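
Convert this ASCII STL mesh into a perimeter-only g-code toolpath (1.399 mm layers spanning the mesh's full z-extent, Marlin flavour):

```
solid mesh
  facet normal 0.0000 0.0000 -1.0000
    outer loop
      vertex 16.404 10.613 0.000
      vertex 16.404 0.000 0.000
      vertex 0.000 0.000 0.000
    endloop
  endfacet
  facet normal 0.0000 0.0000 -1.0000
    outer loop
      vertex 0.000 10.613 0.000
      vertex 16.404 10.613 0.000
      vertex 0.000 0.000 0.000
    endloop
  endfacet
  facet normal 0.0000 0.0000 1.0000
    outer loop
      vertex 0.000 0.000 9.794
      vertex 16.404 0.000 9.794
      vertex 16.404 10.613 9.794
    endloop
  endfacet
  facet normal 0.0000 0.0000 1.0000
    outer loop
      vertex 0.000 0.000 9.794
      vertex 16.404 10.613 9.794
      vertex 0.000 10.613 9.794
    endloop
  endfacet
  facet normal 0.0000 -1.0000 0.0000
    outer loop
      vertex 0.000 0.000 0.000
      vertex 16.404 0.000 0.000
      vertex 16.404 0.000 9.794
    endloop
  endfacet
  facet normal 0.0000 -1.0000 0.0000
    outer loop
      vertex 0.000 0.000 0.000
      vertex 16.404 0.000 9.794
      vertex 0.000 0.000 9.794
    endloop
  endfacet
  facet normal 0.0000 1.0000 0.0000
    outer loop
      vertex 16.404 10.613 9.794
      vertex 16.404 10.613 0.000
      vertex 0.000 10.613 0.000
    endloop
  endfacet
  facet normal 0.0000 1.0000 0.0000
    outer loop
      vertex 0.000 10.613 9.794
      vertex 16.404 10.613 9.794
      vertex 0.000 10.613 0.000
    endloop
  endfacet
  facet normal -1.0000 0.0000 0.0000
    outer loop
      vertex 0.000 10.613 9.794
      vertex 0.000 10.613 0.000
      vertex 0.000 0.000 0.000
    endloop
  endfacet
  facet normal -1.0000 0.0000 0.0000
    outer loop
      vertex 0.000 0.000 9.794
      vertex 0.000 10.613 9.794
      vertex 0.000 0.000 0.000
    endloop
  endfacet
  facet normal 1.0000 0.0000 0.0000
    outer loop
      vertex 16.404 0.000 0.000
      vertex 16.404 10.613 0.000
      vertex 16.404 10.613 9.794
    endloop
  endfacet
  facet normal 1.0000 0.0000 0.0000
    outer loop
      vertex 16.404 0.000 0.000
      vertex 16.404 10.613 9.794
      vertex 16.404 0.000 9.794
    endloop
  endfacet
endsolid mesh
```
; perimeter-only toolpath
G21 ; units = mm
G90 ; absolute positioning
G28 ; home
; layer 1
G0 Z1.399
G0 X0.000 Y0.000
G1 X16.404 Y0.000
G1 X16.404 Y10.613
G1 X0.000 Y10.613
G1 X0.000 Y0.000
; layer 2
G0 Z2.798
G0 X0.000 Y0.000
G1 X16.404 Y0.000
G1 X16.404 Y10.613
G1 X0.000 Y10.613
G1 X0.000 Y0.000
; layer 3
G0 Z4.197
G0 X0.000 Y0.000
G1 X16.404 Y0.000
G1 X16.404 Y10.613
G1 X0.000 Y10.613
G1 X0.000 Y0.000
; layer 4
G0 Z5.597
G0 X0.000 Y0.000
G1 X16.404 Y0.000
G1 X16.404 Y10.613
G1 X0.000 Y10.613
G1 X0.000 Y0.000
; layer 5
G0 Z6.996
G0 X0.000 Y0.000
G1 X16.404 Y0.000
G1 X16.404 Y10.613
G1 X0.000 Y10.613
G1 X0.000 Y0.000
; layer 6
G0 Z8.395
G0 X0.000 Y0.000
G1 X16.404 Y0.000
G1 X16.404 Y10.613
G1 X0.000 Y10.613
G1 X0.000 Y0.000
; layer 7
G0 Z9.794
G0 X0.000 Y0.000
G1 X16.404 Y0.000
G1 X16.404 Y10.613
G1 X0.000 Y10.613
G1 X0.000 Y0.000
M2 ; end

The solid is a rectangular box, roughly 16.4 × 10.6 mm footprint and 9.79 mm tall. Slicing at Δz = 1.399 mm — 7 equal slices spanning the solid's height, so layer i sits at z = i·h/7 — gives 7 non-empty perimeters. Each is a 4-segment closed polygon; G0 lifts to the layer z and rapids to the start vertex, then G1 traces the edges.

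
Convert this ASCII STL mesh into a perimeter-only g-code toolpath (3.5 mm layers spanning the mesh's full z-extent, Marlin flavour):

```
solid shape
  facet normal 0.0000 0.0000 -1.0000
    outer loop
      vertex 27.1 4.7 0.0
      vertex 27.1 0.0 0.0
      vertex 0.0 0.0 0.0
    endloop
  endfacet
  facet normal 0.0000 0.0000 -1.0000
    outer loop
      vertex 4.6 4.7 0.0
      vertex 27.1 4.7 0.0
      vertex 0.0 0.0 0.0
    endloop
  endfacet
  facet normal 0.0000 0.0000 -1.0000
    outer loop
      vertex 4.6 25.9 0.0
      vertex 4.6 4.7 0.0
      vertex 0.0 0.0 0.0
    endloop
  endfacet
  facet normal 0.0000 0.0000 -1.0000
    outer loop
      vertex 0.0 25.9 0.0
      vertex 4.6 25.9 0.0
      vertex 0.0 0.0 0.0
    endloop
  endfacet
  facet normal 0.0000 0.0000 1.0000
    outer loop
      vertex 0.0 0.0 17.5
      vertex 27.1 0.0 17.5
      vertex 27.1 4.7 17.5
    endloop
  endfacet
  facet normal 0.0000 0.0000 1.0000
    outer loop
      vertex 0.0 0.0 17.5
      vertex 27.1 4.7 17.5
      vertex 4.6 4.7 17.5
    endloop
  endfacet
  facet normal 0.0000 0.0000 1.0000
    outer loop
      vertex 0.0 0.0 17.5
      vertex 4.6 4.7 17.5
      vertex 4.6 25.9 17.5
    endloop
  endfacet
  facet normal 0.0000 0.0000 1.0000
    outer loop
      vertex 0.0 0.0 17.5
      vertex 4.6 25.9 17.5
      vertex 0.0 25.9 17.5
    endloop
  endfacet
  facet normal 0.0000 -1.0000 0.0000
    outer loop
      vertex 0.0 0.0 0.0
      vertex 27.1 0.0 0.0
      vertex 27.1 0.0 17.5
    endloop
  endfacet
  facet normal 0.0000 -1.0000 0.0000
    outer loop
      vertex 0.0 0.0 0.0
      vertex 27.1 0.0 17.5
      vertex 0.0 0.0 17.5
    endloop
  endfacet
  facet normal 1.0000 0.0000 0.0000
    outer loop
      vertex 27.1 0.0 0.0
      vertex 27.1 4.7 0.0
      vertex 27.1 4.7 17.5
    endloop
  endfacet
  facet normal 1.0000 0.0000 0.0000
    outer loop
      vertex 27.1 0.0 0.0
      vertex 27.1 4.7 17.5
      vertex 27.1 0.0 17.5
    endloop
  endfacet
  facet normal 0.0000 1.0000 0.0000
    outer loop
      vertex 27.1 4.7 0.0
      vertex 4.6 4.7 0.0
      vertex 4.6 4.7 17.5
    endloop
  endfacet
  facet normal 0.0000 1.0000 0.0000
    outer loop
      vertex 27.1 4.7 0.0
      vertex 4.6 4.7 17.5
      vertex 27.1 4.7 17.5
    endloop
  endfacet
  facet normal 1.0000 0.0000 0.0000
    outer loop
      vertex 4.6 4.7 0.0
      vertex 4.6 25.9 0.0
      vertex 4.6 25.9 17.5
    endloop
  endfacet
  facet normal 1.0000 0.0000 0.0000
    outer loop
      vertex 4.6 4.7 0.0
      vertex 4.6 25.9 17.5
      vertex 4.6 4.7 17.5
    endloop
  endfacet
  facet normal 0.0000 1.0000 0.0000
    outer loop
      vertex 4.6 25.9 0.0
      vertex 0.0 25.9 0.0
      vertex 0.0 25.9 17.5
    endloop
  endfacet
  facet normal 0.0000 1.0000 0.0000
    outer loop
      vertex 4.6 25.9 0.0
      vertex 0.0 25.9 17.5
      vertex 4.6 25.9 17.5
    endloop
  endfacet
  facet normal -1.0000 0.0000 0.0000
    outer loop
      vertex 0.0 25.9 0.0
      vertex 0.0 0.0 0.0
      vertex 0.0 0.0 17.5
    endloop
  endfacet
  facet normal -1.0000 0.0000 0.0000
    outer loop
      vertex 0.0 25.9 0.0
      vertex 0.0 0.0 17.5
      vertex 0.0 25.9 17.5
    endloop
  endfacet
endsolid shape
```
; perimeter-only toolpath
G21 ; units = mm
G90 ; absolute positioning
G28 ; home
; layer 1
G0 Z3.5
G0 X0.0 Y0.0
G1 X27.1 Y0.0
G1 X27.1 Y4.7
G1 X4.6 Y4.7
G1 X4.6 Y25.9
G1 X0.0 Y25.9
G1 X0.0 Y0.0
; layer 2
G0 Z7.0
G0 X0.0 Y0.0
G1 X27.1 Y0.0
G1 X27.1 Y4.7
G1 X4.6 Y4.7
G1 X4.6 Y25.9
G1 X0.0 Y25.9
G1 X0.0 Y0.0
; layer 3
G0 Z10.5
G0 X0.0 Y0.0
G1 X27.1 Y0.0
G1 X27.1 Y4.7
G1 X4.6 Y4.7
G1 X4.6 Y25.9
G1 X0.0 Y25.9
G1 X0.0 Y0.0
; layer 4
G0 Z14.0
G0 X0.0 Y0.0
G1 X27.1 Y0.0
G1 X27.1 Y4.7
G1 X4.6 Y4.7
G1 X4.6 Y25.9
G1 X0.0 Y25.9
G1 X0.0 Y0.0
; layer 5
G0 Z17.5
G0 X0.0 Y0.0
G1 X27.1 Y0.0
G1 X27.1 Y4.7
G1 X4.6 Y4.7
G1 X4.6 Y25.9
G1 X0.0 Y25.9
G1 X0.0 Y0.0
M2 ; end

The solid is an L-shaped prism: outer 27.1 × 25.9 mm, arm thicknesses ≈ 4.7 mm (horizontal) and 4.6 mm (vertical), extruded 17.5 mm in z. Slicing at Δz = 3.5 mm — 5 equal slices spanning the solid's height, so layer i sits at z = i·h/5 — gives 5 non-empty perimeters. Each is a 6-segment closed polygon; G0 lifts to the layer z and rapids to the start vertex, then G1 traces the edges.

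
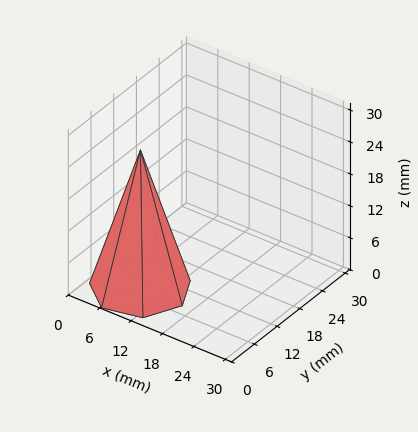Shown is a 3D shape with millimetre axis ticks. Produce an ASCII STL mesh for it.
Reading the render: the shape is a regular 7-sided pyramid, base circumscribed radius ≈ 8 mm, apex at z ≈ 26 mm (dimensions read to the nearest mm from the axis ticks). For the STL, each face is triangulated and given an outward normal.

solid part
  facet normal 0.0000 0.0000 -1.0000
    outer loop
      vertex 6.220 15.799 0.000
      vertex 12.988 14.255 0.000
      vertex 16.000 8.000 0.000
    endloop
  endfacet
  facet normal 0.0000 0.0000 -1.0000
    outer loop
      vertex 0.792 11.471 0.000
      vertex 6.220 15.799 0.000
      vertex 16.000 8.000 0.000
    endloop
  endfacet
  facet normal 0.0000 0.0000 -1.0000
    outer loop
      vertex 0.792 4.529 0.000
      vertex 0.792 11.471 0.000
      vertex 16.000 8.000 0.000
    endloop
  endfacet
  facet normal 0.0000 0.0000 -1.0000
    outer loop
      vertex 6.220 0.201 0.000
      vertex 0.792 4.529 0.000
      vertex 16.000 8.000 0.000
    endloop
  endfacet
  facet normal 0.0000 0.0000 -1.0000
    outer loop
      vertex 12.988 1.745 0.000
      vertex 6.220 0.201 0.000
      vertex 16.000 8.000 0.000
    endloop
  endfacet
  facet normal 0.8682 0.4181 0.2671
    outer loop
      vertex 16.000 8.000 0.000
      vertex 12.988 14.255 0.000
      vertex 8.000 8.000 26.000
    endloop
  endfacet
  facet normal 0.2143 0.9395 0.2671
    outer loop
      vertex 12.988 14.255 0.000
      vertex 6.220 15.799 0.000
      vertex 8.000 8.000 26.000
    endloop
  endfacet
  facet normal -0.6008 0.7535 0.2671
    outer loop
      vertex 6.220 15.799 0.000
      vertex 0.792 11.471 0.000
      vertex 8.000 8.000 26.000
    endloop
  endfacet
  facet normal -0.9637 0.0000 0.2672
    outer loop
      vertex 0.792 11.471 0.000
      vertex 0.792 4.529 0.000
      vertex 8.000 8.000 26.000
    endloop
  endfacet
  facet normal -0.6008 -0.7535 0.2671
    outer loop
      vertex 0.792 4.529 0.000
      vertex 6.220 0.201 0.000
      vertex 8.000 8.000 26.000
    endloop
  endfacet
  facet normal 0.2143 -0.9395 0.2671
    outer loop
      vertex 6.220 0.201 0.000
      vertex 12.988 1.745 0.000
      vertex 8.000 8.000 26.000
    endloop
  endfacet
  facet normal 0.8682 -0.4181 0.2671
    outer loop
      vertex 12.988 1.745 0.000
      vertex 16.000 8.000 0.000
      vertex 8.000 8.000 26.000
    endloop
  endfacet
endsolid part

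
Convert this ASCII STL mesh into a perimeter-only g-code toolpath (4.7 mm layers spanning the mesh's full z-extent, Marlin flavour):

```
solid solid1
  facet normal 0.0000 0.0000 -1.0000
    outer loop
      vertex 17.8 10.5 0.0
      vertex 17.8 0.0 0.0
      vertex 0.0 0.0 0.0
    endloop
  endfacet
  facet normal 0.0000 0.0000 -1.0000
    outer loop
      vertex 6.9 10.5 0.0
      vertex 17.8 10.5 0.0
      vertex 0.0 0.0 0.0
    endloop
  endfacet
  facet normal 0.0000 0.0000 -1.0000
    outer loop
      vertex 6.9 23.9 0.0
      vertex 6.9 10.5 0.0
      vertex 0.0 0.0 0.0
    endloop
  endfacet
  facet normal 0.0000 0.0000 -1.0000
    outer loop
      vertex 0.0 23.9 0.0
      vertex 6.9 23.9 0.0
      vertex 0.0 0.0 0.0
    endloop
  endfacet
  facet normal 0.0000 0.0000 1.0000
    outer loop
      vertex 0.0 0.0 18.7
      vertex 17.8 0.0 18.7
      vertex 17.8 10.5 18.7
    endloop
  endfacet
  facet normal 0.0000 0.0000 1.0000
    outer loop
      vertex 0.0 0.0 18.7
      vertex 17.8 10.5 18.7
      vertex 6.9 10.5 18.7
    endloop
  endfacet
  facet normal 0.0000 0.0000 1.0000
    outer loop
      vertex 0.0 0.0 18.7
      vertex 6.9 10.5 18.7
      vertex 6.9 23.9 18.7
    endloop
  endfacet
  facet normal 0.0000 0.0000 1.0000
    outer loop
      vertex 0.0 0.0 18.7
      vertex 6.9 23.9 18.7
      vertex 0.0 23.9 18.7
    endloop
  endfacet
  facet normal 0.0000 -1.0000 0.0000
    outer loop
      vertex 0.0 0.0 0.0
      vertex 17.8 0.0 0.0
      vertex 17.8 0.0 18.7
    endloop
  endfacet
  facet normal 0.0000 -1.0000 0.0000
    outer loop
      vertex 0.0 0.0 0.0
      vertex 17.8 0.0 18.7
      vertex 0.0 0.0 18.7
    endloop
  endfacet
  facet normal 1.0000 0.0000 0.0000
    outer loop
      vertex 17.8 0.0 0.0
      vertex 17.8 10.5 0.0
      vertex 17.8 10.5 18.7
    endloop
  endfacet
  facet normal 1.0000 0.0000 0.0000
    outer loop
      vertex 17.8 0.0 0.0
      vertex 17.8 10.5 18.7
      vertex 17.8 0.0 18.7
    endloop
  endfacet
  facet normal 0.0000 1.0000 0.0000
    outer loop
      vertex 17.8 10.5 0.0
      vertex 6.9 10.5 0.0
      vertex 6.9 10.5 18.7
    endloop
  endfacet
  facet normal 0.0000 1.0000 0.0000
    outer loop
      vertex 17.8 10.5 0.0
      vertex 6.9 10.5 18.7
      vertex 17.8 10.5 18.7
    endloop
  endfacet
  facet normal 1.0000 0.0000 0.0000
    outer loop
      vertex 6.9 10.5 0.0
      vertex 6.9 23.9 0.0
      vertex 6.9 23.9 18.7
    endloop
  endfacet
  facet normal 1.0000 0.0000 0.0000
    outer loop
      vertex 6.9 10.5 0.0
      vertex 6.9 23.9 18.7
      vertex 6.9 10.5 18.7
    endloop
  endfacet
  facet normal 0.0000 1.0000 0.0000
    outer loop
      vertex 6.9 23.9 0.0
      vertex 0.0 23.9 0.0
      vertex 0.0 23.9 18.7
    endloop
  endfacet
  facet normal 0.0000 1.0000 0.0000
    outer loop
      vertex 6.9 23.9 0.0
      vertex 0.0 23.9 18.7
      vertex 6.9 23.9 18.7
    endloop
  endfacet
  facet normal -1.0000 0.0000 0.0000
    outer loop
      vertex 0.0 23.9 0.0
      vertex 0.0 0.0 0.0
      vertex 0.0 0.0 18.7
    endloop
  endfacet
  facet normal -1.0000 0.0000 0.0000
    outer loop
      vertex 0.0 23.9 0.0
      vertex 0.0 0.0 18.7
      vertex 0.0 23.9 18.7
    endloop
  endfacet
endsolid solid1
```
; perimeter-only toolpath
G21 ; units = mm
G90 ; absolute positioning
G28 ; home
; layer 1
G0 Z4.7
G0 X0.0 Y0.0
G1 X17.8 Y0.0
G1 X17.8 Y10.5
G1 X6.9 Y10.5
G1 X6.9 Y23.9
G1 X0.0 Y23.9
G1 X0.0 Y0.0
; layer 2
G0 Z9.3
G0 X0.0 Y0.0
G1 X17.8 Y0.0
G1 X17.8 Y10.5
G1 X6.9 Y10.5
G1 X6.9 Y23.9
G1 X0.0 Y23.9
G1 X0.0 Y0.0
; layer 3
G0 Z14.0
G0 X0.0 Y0.0
G1 X17.8 Y0.0
G1 X17.8 Y10.5
G1 X6.9 Y10.5
G1 X6.9 Y23.9
G1 X0.0 Y23.9
G1 X0.0 Y0.0
; layer 4
G0 Z18.7
G0 X0.0 Y0.0
G1 X17.8 Y0.0
G1 X17.8 Y10.5
G1 X6.9 Y10.5
G1 X6.9 Y23.9
G1 X0.0 Y23.9
G1 X0.0 Y0.0
M2 ; end

The solid is an L-shaped prism: outer 17.8 × 23.9 mm, arm thicknesses ≈ 10.5 mm (horizontal) and 6.9 mm (vertical), extruded 18.7 mm in z. Slicing at Δz = 4.7 mm — 4 equal slices spanning the solid's height, so layer i sits at z = i·h/4 — gives 4 non-empty perimeters. Each is a 6-segment closed polygon; G0 lifts to the layer z and rapids to the start vertex, then G1 traces the edges.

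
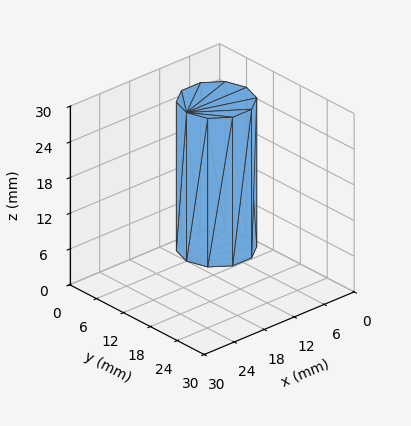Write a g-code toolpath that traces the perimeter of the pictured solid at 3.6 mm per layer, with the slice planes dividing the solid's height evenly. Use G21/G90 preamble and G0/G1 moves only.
Reading the render: the shape is a regular 10-sided prism (a cylinder approximated with 10 flat sides), circumscribed radius ≈ 6 mm, height ≈ 25 mm (dimensions read to the nearest mm from the axis ticks). For the g-code, the solid's height is divided into equal slices at the stated Δz and each level perimeter traced with G1 moves after a G0 lift.

; perimeter-only toolpath
G21 ; units = mm
G90 ; absolute positioning
G28 ; home
; layer 1
G0 Z3.6
G0 X12.0 Y6.0
G1 X10.9 Y9.5
G1 X7.9 Y11.7
G1 X4.1 Y11.7
G1 X1.1 Y9.5
G1 X0.0 Y6.0
G1 X1.1 Y2.5
G1 X4.1 Y0.3
G1 X7.9 Y0.3
G1 X10.9 Y2.5
G1 X12.0 Y6.0
; layer 2
G0 Z7.1
G0 X12.0 Y6.0
G1 X10.9 Y9.5
G1 X7.9 Y11.7
G1 X4.1 Y11.7
G1 X1.1 Y9.5
G1 X0.0 Y6.0
G1 X1.1 Y2.5
G1 X4.1 Y0.3
G1 X7.9 Y0.3
G1 X10.9 Y2.5
G1 X12.0 Y6.0
; layer 3
G0 Z10.7
G0 X12.0 Y6.0
G1 X10.9 Y9.5
G1 X7.9 Y11.7
G1 X4.1 Y11.7
G1 X1.1 Y9.5
G1 X0.0 Y6.0
G1 X1.1 Y2.5
G1 X4.1 Y0.3
G1 X7.9 Y0.3
G1 X10.9 Y2.5
G1 X12.0 Y6.0
; layer 4
G0 Z14.3
G0 X12.0 Y6.0
G1 X10.9 Y9.5
G1 X7.9 Y11.7
G1 X4.1 Y11.7
G1 X1.1 Y9.5
G1 X0.0 Y6.0
G1 X1.1 Y2.5
G1 X4.1 Y0.3
G1 X7.9 Y0.3
G1 X10.9 Y2.5
G1 X12.0 Y6.0
; layer 5
G0 Z17.9
G0 X12.0 Y6.0
G1 X10.9 Y9.5
G1 X7.9 Y11.7
G1 X4.1 Y11.7
G1 X1.1 Y9.5
G1 X0.0 Y6.0
G1 X1.1 Y2.5
G1 X4.1 Y0.3
G1 X7.9 Y0.3
G1 X10.9 Y2.5
G1 X12.0 Y6.0
; layer 6
G0 Z21.4
G0 X12.0 Y6.0
G1 X10.9 Y9.5
G1 X7.9 Y11.7
G1 X4.1 Y11.7
G1 X1.1 Y9.5
G1 X0.0 Y6.0
G1 X1.1 Y2.5
G1 X4.1 Y0.3
G1 X7.9 Y0.3
G1 X10.9 Y2.5
G1 X12.0 Y6.0
; layer 7
G0 Z25.0
G0 X12.0 Y6.0
G1 X10.9 Y9.5
G1 X7.9 Y11.7
G1 X4.1 Y11.7
G1 X1.1 Y9.5
G1 X0.0 Y6.0
G1 X1.1 Y2.5
G1 X4.1 Y0.3
G1 X7.9 Y0.3
G1 X10.9 Y2.5
G1 X12.0 Y6.0
M2 ; end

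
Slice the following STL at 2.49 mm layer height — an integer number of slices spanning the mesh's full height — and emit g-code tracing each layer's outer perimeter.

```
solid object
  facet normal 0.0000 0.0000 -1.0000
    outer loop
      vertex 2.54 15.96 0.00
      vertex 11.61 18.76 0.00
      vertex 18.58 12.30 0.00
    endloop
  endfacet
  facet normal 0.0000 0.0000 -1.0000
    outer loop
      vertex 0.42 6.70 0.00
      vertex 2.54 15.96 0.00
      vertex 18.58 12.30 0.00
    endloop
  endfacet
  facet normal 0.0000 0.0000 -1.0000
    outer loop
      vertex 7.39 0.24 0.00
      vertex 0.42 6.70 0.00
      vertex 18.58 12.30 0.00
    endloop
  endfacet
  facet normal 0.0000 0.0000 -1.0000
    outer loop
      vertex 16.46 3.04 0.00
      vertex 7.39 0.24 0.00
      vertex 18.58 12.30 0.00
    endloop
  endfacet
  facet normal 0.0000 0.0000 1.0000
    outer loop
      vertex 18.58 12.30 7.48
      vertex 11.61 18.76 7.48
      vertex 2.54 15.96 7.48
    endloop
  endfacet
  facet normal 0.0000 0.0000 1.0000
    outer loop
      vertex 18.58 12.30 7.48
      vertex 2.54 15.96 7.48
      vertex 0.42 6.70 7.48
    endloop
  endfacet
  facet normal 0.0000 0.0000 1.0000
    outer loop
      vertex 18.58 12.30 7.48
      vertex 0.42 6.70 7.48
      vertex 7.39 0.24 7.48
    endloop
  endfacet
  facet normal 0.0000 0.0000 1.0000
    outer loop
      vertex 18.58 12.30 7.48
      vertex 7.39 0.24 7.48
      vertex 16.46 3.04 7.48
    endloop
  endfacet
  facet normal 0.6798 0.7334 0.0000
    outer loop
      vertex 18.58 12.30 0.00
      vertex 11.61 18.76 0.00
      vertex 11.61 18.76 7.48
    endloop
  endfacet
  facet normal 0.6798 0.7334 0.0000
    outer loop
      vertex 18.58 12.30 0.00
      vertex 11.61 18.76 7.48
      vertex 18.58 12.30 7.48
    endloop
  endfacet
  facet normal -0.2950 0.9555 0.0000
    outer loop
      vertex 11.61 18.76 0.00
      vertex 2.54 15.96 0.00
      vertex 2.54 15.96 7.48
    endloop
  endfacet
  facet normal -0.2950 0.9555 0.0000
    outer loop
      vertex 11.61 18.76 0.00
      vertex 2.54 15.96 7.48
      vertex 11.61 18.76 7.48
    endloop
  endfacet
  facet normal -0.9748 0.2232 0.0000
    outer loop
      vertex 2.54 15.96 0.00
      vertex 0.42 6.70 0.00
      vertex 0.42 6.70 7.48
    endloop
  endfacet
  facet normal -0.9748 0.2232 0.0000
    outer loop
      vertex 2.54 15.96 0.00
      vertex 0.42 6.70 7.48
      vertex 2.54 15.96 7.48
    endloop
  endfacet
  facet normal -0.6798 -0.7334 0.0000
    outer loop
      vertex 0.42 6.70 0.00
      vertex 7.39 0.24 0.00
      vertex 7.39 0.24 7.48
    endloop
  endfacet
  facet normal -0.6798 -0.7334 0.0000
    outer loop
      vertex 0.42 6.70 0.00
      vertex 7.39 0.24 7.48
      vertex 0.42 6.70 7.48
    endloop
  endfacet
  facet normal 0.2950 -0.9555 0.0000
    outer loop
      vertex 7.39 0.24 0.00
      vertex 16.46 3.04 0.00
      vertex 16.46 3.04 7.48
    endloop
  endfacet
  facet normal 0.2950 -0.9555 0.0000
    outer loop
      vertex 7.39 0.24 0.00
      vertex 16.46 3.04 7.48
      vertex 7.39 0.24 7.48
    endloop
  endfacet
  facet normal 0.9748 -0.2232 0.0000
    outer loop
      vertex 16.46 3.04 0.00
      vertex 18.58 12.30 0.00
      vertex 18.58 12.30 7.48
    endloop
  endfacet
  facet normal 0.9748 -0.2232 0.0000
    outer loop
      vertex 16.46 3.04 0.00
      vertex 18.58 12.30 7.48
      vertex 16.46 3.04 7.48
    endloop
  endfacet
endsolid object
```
; perimeter-only toolpath
G21 ; units = mm
G90 ; absolute positioning
G28 ; home
; layer 1
G0 Z2.49
G0 X18.58 Y12.30
G1 X11.61 Y18.76
G1 X2.54 Y15.96
G1 X0.42 Y6.70
G1 X7.39 Y0.24
G1 X16.46 Y3.04
G1 X18.58 Y12.30
; layer 2
G0 Z4.99
G0 X18.58 Y12.30
G1 X11.61 Y18.76
G1 X2.54 Y15.96
G1 X0.42 Y6.70
G1 X7.39 Y0.24
G1 X16.46 Y3.04
G1 X18.58 Y12.30
; layer 3
G0 Z7.48
G0 X18.58 Y12.30
G1 X11.61 Y18.76
G1 X2.54 Y15.96
G1 X0.42 Y6.70
G1 X7.39 Y0.24
G1 X16.46 Y3.04
G1 X18.58 Y12.30
M2 ; end

The solid is a regular 6-sided prism (a cylinder approximated with 6 flat sides), circumscribed radius ≈ 9.5 mm, height ≈ 7.48 mm. Slicing at Δz = 2.49 mm — 3 equal slices spanning the solid's height, so layer i sits at z = i·h/3 — gives 3 non-empty perimeters. Each is a 6-segment closed polygon; G0 lifts to the layer z and rapids to the start vertex, then G1 traces the edges.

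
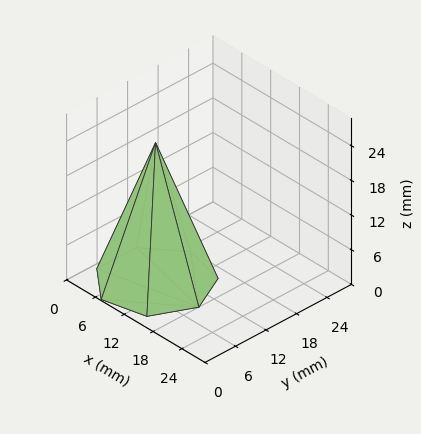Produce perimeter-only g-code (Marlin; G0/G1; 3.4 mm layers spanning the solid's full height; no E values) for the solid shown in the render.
Reading the render: the shape is a regular 7-sided pyramid, base circumscribed radius ≈ 9 mm, apex at z ≈ 24 mm (dimensions read to the nearest mm from the axis ticks). For the g-code, the solid's height is divided into equal slices at the stated Δz and each level perimeter traced with G1 moves after a G0 lift.

; perimeter-only toolpath
G21 ; units = mm
G90 ; absolute positioning
G28 ; home
; layer 1
G0 Z3.4
G0 X16.7 Y9.0
G1 X13.8 Y15.0
G1 X7.3 Y16.5
G1 X2.1 Y12.3
G1 X2.1 Y5.7
G1 X7.3 Y1.5
G1 X13.8 Y3.0
G1 X16.7 Y9.0
; layer 2
G0 Z6.9
G0 X15.4 Y9.0
G1 X13.0 Y14.0
G1 X7.6 Y15.3
G1 X3.2 Y11.8
G1 X3.2 Y6.2
G1 X7.6 Y2.7
G1 X13.0 Y4.0
G1 X15.4 Y9.0
; layer 3
G0 Z10.3
G0 X14.1 Y9.0
G1 X12.2 Y13.0
G1 X7.9 Y14.0
G1 X4.4 Y11.2
G1 X4.4 Y6.8
G1 X7.9 Y4.0
G1 X12.2 Y5.0
G1 X14.1 Y9.0
; layer 4
G0 Z13.7
G0 X12.9 Y9.0
G1 X11.4 Y12.0
G1 X8.1 Y12.8
G1 X5.5 Y10.7
G1 X5.5 Y7.3
G1 X8.1 Y5.2
G1 X11.4 Y6.0
G1 X12.9 Y9.0
; layer 5
G0 Z17.1
G0 X11.6 Y9.0
G1 X10.6 Y11.0
G1 X8.4 Y11.5
G1 X6.7 Y10.1
G1 X6.7 Y7.9
G1 X8.4 Y6.5
G1 X10.6 Y7.0
G1 X11.6 Y9.0
; layer 6
G0 Z20.6
G0 X10.3 Y9.0
G1 X9.8 Y10.0
G1 X8.7 Y10.3
G1 X7.8 Y9.6
G1 X7.8 Y8.4
G1 X8.7 Y7.7
G1 X9.8 Y8.0
G1 X10.3 Y9.0
M2 ; end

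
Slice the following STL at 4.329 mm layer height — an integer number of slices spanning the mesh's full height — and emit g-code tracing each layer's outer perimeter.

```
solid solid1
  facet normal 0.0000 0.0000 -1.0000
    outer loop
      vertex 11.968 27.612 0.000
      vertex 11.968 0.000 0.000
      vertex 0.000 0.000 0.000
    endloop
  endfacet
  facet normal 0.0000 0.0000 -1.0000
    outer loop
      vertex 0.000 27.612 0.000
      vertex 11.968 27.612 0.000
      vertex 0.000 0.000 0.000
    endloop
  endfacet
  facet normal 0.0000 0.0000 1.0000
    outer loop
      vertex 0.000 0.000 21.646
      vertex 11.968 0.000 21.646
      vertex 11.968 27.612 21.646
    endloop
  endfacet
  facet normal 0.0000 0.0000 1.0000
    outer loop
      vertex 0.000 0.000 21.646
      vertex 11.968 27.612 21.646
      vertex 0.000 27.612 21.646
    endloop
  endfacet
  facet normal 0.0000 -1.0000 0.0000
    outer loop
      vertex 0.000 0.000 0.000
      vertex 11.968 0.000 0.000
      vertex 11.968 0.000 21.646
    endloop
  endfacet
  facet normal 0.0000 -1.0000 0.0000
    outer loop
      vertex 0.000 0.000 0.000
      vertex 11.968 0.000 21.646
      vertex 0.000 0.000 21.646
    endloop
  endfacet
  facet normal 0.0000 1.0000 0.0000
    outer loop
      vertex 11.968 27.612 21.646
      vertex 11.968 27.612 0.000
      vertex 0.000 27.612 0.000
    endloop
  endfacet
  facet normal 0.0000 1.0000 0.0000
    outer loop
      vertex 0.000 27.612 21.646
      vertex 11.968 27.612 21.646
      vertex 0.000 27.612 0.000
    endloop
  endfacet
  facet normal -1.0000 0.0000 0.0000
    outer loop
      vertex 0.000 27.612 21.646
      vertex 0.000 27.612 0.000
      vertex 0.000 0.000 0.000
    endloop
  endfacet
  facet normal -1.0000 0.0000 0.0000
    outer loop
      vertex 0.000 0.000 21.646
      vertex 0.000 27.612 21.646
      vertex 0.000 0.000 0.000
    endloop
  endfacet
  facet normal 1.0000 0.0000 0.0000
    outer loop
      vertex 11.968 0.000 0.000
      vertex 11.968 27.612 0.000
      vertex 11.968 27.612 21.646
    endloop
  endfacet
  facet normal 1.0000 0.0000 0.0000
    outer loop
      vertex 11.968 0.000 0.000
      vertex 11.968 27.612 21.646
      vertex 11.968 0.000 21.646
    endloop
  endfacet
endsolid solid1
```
; perimeter-only toolpath
G21 ; units = mm
G90 ; absolute positioning
G28 ; home
; layer 1
G0 Z4.329
G0 X0.000 Y0.000
G1 X11.968 Y0.000
G1 X11.968 Y27.612
G1 X0.000 Y27.612
G1 X0.000 Y0.000
; layer 2
G0 Z8.658
G0 X0.000 Y0.000
G1 X11.968 Y0.000
G1 X11.968 Y27.612
G1 X0.000 Y27.612
G1 X0.000 Y0.000
; layer 3
G0 Z12.988
G0 X0.000 Y0.000
G1 X11.968 Y0.000
G1 X11.968 Y27.612
G1 X0.000 Y27.612
G1 X0.000 Y0.000
; layer 4
G0 Z17.317
G0 X0.000 Y0.000
G1 X11.968 Y0.000
G1 X11.968 Y27.612
G1 X0.000 Y27.612
G1 X0.000 Y0.000
; layer 5
G0 Z21.646
G0 X0.000 Y0.000
G1 X11.968 Y0.000
G1 X11.968 Y27.612
G1 X0.000 Y27.612
G1 X0.000 Y0.000
M2 ; end

The solid is a rectangular box, roughly 12 × 27.6 mm footprint and 21.6 mm tall. Slicing at Δz = 4.329 mm — 5 equal slices spanning the solid's height, so layer i sits at z = i·h/5 — gives 5 non-empty perimeters. Each is a 4-segment closed polygon; G0 lifts to the layer z and rapids to the start vertex, then G1 traces the edges.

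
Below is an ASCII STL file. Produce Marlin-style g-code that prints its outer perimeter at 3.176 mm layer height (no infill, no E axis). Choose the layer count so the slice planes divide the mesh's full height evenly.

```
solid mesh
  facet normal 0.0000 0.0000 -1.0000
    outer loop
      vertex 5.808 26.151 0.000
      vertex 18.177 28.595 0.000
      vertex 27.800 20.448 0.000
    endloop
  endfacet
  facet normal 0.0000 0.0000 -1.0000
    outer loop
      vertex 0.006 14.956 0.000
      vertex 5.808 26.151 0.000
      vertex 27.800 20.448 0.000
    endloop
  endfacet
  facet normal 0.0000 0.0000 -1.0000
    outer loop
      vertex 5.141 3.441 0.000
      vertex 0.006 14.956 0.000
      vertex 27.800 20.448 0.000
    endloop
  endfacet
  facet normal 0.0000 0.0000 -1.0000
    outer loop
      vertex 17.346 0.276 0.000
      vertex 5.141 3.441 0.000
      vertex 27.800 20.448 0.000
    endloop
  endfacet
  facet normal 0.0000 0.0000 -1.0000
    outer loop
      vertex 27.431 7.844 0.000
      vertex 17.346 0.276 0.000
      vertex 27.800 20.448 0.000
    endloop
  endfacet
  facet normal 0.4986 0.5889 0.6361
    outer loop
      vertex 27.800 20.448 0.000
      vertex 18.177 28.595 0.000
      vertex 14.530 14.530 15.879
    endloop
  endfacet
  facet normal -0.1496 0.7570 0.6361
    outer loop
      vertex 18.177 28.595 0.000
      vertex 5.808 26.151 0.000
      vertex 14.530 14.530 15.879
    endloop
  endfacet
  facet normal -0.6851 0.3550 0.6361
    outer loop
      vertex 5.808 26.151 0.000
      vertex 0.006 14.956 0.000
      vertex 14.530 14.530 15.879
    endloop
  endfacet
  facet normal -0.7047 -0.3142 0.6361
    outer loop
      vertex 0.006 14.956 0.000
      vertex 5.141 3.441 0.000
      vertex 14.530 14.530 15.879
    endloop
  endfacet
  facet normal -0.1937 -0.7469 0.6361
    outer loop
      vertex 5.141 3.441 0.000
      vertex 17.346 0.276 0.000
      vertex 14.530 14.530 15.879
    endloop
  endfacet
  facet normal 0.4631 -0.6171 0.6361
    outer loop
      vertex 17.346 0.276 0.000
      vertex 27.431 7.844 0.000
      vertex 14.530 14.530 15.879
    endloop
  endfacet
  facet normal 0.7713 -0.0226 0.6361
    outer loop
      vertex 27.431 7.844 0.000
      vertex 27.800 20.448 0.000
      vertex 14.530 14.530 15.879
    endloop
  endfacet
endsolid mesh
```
; perimeter-only toolpath
G21 ; units = mm
G90 ; absolute positioning
G28 ; home
; layer 1
G0 Z3.176
G0 X25.146 Y19.264
G1 X17.448 Y25.782
G1 X7.552 Y23.827
G1 X2.911 Y14.871
G1 X7.019 Y5.659
G1 X16.783 Y3.127
G1 X24.851 Y9.181
G1 X25.146 Y19.264
; layer 2
G0 Z6.352
G0 X22.492 Y18.081
G1 X16.718 Y22.969
G1 X9.297 Y21.503
G1 X5.816 Y14.786
G1 X8.897 Y7.877
G1 X16.220 Y5.978
G1 X22.271 Y10.518
G1 X22.492 Y18.081
; layer 3
G0 Z9.527
G0 X19.838 Y16.897
G1 X15.989 Y20.156
G1 X11.041 Y19.178
G1 X8.720 Y14.700
G1 X10.774 Y10.094
G1 X15.656 Y8.828
G1 X19.690 Y11.856
G1 X19.838 Y16.897
; layer 4
G0 Z12.703
G0 X17.184 Y15.714
G1 X15.259 Y17.343
G1 X12.786 Y16.854
G1 X11.625 Y14.615
G1 X12.652 Y12.312
G1 X15.093 Y11.679
G1 X17.110 Y13.193
G1 X17.184 Y15.714
M2 ; end

The solid is a regular 7-sided pyramid, base circumscribed radius ≈ 14.5 mm, apex at z ≈ 15.9 mm. Slicing at Δz = 3.176 mm — 5 equal slices spanning the solid's height, so layer i sits at z = i·h/5 — gives 4 non-empty perimeters. Each is a 7-segment closed polygon; G0 lifts to the layer z and rapids to the start vertex, then G1 traces the edges. The cross-section shrinks linearly with z (the slice at the apex is degenerate and omitted).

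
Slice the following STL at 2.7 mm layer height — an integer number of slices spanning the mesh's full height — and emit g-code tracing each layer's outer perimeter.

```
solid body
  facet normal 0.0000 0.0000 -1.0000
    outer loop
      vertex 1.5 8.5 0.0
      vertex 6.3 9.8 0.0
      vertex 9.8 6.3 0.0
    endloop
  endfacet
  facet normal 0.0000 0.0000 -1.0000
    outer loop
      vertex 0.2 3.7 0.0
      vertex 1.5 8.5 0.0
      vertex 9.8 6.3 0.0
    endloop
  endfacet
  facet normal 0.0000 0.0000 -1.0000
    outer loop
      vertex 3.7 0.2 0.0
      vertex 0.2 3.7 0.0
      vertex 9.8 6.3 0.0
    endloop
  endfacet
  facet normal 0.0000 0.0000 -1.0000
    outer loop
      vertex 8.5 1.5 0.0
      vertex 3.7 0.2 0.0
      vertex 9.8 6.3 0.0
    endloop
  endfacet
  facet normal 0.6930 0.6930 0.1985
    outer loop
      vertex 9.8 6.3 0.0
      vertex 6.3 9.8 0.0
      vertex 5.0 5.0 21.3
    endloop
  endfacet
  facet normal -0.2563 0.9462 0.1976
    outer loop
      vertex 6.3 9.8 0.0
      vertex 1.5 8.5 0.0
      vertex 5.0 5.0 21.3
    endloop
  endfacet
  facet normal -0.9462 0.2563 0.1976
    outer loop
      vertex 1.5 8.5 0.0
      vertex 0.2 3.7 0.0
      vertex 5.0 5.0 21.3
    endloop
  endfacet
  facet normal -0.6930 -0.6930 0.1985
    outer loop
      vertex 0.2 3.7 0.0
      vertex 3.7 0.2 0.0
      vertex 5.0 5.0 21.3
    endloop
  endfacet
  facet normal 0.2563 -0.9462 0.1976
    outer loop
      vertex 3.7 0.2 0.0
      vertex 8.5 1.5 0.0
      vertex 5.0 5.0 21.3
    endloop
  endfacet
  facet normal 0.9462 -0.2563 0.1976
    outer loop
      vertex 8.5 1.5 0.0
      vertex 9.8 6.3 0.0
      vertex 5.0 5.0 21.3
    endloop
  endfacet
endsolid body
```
; perimeter-only toolpath
G21 ; units = mm
G90 ; absolute positioning
G28 ; home
; layer 1
G0 Z2.7
G0 X9.2 Y6.1
G1 X6.1 Y9.2
G1 X1.9 Y8.1
G1 X0.8 Y3.9
G1 X3.9 Y0.8
G1 X8.1 Y1.9
G1 X9.2 Y6.1
; layer 2
G0 Z5.3
G0 X8.6 Y6.0
G1 X6.0 Y8.6
G1 X2.4 Y7.6
G1 X1.4 Y4.0
G1 X4.0 Y1.4
G1 X7.6 Y2.4
G1 X8.6 Y6.0
; layer 3
G0 Z8.0
G0 X8.0 Y5.8
G1 X5.8 Y8.0
G1 X2.8 Y7.2
G1 X2.0 Y4.2
G1 X4.2 Y2.0
G1 X7.2 Y2.8
G1 X8.0 Y5.8
; layer 4
G0 Z10.7
G0 X7.4 Y5.7
G1 X5.7 Y7.4
G1 X3.2 Y6.8
G1 X2.6 Y4.3
G1 X4.3 Y2.6
G1 X6.8 Y3.2
G1 X7.4 Y5.7
; layer 5
G0 Z13.3
G0 X6.8 Y5.5
G1 X5.5 Y6.8
G1 X3.7 Y6.3
G1 X3.2 Y4.5
G1 X4.5 Y3.2
G1 X6.3 Y3.7
G1 X6.8 Y5.5
; layer 6
G0 Z16.0
G0 X6.2 Y5.3
G1 X5.3 Y6.2
G1 X4.1 Y5.9
G1 X3.8 Y4.7
G1 X4.7 Y3.8
G1 X5.9 Y4.1
G1 X6.2 Y5.3
; layer 7
G0 Z18.6
G0 X5.6 Y5.2
G1 X5.2 Y5.6
G1 X4.6 Y5.4
G1 X4.4 Y4.8
G1 X4.8 Y4.4
G1 X5.4 Y4.6
G1 X5.6 Y5.2
M2 ; end

The solid is a regular 6-sided pyramid, base circumscribed radius ≈ 5 mm, apex at z ≈ 21.3 mm. Slicing at Δz = 2.7 mm — 8 equal slices spanning the solid's height, so layer i sits at z = i·h/8 — gives 7 non-empty perimeters. Each is a 6-segment closed polygon; G0 lifts to the layer z and rapids to the start vertex, then G1 traces the edges. The cross-section shrinks linearly with z (the slice at the apex is degenerate and omitted).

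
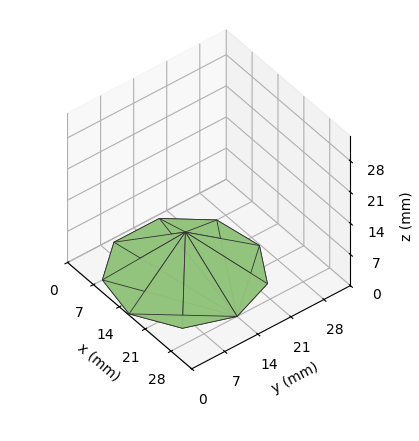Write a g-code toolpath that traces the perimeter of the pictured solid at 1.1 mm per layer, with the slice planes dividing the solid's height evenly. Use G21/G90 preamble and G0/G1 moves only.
Reading the render: the shape is a regular 9-sided pyramid, base circumscribed radius ≈ 14 mm, apex at z ≈ 9 mm (dimensions read to the nearest mm from the axis ticks). For the g-code, the solid's height is divided into equal slices at the stated Δz and each level perimeter traced with G1 moves after a G0 lift.

; perimeter-only toolpath
G21 ; units = mm
G90 ; absolute positioning
G28 ; home
; layer 1
G0 Z1.1
G0 X26.2 Y14.0
G1 X23.4 Y21.9
G1 X16.1 Y26.1
G1 X7.9 Y24.6
G1 X2.5 Y18.2
G1 X2.5 Y9.8
G1 X7.9 Y3.4
G1 X16.1 Y1.9
G1 X23.4 Y6.1
G1 X26.2 Y14.0
; layer 2
G0 Z2.2
G0 X24.5 Y14.0
G1 X22.0 Y20.8
G1 X15.8 Y24.4
G1 X8.8 Y23.1
G1 X4.1 Y17.6
G1 X4.1 Y10.4
G1 X8.8 Y4.9
G1 X15.8 Y3.6
G1 X22.0 Y7.2
G1 X24.5 Y14.0
; layer 3
G0 Z3.4
G0 X22.8 Y14.0
G1 X20.7 Y19.6
G1 X15.5 Y22.6
G1 X9.6 Y21.6
G1 X5.8 Y17.0
G1 X5.8 Y11.0
G1 X9.6 Y6.4
G1 X15.5 Y5.4
G1 X20.7 Y8.4
G1 X22.8 Y14.0
; layer 4
G0 Z4.5
G0 X21.0 Y14.0
G1 X19.4 Y18.5
G1 X15.2 Y20.9
G1 X10.5 Y20.1
G1 X7.4 Y16.4
G1 X7.4 Y11.6
G1 X10.5 Y8.0
G1 X15.2 Y7.1
G1 X19.4 Y9.5
G1 X21.0 Y14.0
; layer 5
G0 Z5.6
G0 X19.2 Y14.0
G1 X18.0 Y17.4
G1 X14.9 Y19.2
G1 X11.4 Y18.5
G1 X9.1 Y15.8
G1 X9.1 Y12.2
G1 X11.4 Y9.5
G1 X14.9 Y8.8
G1 X18.0 Y10.6
G1 X19.2 Y14.0
; layer 6
G0 Z6.8
G0 X17.5 Y14.0
G1 X16.7 Y16.2
G1 X14.6 Y17.4
G1 X12.2 Y17.0
G1 X10.7 Y15.2
G1 X10.7 Y12.8
G1 X12.2 Y11.0
G1 X14.6 Y10.6
G1 X16.7 Y11.8
G1 X17.5 Y14.0
; layer 7
G0 Z7.9
G0 X15.8 Y14.0
G1 X15.3 Y15.1
G1 X14.3 Y15.7
G1 X13.1 Y15.5
G1 X12.3 Y14.6
G1 X12.3 Y13.4
G1 X13.1 Y12.5
G1 X14.3 Y12.3
G1 X15.3 Y12.9
G1 X15.8 Y14.0
M2 ; end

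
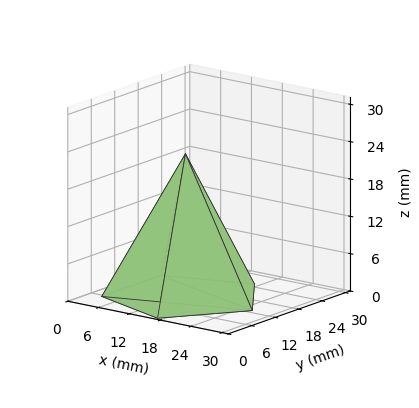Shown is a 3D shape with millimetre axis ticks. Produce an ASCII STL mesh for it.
Reading the render: the shape is a regular 5-sided pyramid, base circumscribed radius ≈ 13 mm, apex at z ≈ 23 mm (dimensions read to the nearest mm from the axis ticks). For the STL, each face is triangulated and given an outward normal.

solid part
  facet normal 0.0000 0.0000 -1.0000
    outer loop
      vertex 2.5 20.6 0.0
      vertex 17.0 25.4 0.0
      vertex 26.0 13.0 0.0
    endloop
  endfacet
  facet normal 0.0000 0.0000 -1.0000
    outer loop
      vertex 2.5 5.4 0.0
      vertex 2.5 20.6 0.0
      vertex 26.0 13.0 0.0
    endloop
  endfacet
  facet normal 0.0000 0.0000 -1.0000
    outer loop
      vertex 17.0 0.6 0.0
      vertex 2.5 5.4 0.0
      vertex 26.0 13.0 0.0
    endloop
  endfacet
  facet normal 0.7360 0.5342 0.4160
    outer loop
      vertex 26.0 13.0 0.0
      vertex 17.0 25.4 0.0
      vertex 13.0 13.0 23.0
    endloop
  endfacet
  facet normal -0.2858 0.8634 0.4158
    outer loop
      vertex 17.0 25.4 0.0
      vertex 2.5 20.6 0.0
      vertex 13.0 13.0 23.0
    endloop
  endfacet
  facet normal -0.9097 0.0000 0.4153
    outer loop
      vertex 2.5 20.6 0.0
      vertex 2.5 5.4 0.0
      vertex 13.0 13.0 23.0
    endloop
  endfacet
  facet normal -0.2858 -0.8634 0.4158
    outer loop
      vertex 2.5 5.4 0.0
      vertex 17.0 0.6 0.0
      vertex 13.0 13.0 23.0
    endloop
  endfacet
  facet normal 0.7360 -0.5342 0.4160
    outer loop
      vertex 17.0 0.6 0.0
      vertex 26.0 13.0 0.0
      vertex 13.0 13.0 23.0
    endloop
  endfacet
endsolid part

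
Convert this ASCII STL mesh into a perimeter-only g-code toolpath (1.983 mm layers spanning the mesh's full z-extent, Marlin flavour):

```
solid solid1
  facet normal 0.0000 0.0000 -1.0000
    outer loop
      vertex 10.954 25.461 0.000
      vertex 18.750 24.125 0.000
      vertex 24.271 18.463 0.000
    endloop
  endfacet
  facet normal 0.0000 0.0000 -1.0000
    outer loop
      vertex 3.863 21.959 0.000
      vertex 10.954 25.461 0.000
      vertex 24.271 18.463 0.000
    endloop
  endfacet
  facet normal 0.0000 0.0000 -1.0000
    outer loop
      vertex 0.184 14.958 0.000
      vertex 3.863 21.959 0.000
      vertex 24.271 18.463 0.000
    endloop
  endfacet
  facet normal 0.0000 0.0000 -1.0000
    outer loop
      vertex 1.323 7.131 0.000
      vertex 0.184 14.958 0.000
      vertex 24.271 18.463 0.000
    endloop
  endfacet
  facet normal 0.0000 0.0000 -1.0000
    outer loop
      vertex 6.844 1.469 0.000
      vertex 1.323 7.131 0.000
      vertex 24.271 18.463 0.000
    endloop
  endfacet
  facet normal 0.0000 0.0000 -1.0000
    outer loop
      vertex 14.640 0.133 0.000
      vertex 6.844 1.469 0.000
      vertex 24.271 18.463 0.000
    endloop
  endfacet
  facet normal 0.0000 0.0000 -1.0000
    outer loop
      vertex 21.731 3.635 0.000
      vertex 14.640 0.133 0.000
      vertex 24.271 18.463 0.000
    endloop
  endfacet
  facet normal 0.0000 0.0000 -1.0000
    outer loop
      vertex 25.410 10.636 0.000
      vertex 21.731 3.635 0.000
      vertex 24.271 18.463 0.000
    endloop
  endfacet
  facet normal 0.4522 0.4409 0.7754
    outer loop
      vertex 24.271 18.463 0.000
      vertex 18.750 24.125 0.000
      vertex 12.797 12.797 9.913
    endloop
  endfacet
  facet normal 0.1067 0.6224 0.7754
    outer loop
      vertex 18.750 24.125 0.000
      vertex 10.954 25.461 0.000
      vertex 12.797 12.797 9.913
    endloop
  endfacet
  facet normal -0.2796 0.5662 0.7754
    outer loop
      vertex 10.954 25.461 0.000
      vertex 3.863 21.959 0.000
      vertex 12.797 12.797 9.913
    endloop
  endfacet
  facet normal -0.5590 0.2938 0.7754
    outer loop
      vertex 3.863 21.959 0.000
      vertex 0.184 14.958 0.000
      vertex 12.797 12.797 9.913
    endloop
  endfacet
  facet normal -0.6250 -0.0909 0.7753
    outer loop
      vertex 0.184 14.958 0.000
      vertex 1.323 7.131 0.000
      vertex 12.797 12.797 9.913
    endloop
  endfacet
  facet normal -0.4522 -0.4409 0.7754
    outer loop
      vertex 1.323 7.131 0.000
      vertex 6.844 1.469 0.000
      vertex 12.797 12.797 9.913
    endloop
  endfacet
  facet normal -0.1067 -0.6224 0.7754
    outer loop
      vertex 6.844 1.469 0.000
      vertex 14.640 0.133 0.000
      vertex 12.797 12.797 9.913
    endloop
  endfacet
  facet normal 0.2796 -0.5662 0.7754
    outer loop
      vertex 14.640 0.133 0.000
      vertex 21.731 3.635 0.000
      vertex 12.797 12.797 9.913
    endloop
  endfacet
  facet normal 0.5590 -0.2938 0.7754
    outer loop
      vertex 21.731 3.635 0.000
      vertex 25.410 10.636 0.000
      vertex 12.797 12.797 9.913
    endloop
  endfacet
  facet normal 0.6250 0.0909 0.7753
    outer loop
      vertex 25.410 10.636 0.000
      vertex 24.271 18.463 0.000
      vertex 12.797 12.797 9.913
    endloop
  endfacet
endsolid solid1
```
; perimeter-only toolpath
G21 ; units = mm
G90 ; absolute positioning
G28 ; home
; layer 1
G0 Z1.983
G0 X21.976 Y17.330
G1 X17.559 Y21.859
G1 X11.323 Y22.928
G1 X5.650 Y20.127
G1 X2.707 Y14.526
G1 X3.618 Y8.264
G1 X8.035 Y3.735
G1 X14.271 Y2.666
G1 X19.944 Y5.467
G1 X22.887 Y11.068
G1 X21.976 Y17.330
; layer 2
G0 Z3.965
G0 X19.681 Y16.197
G1 X16.369 Y19.594
G1 X11.691 Y20.395
G1 X7.437 Y18.294
G1 X5.229 Y14.094
G1 X5.913 Y9.397
G1 X9.225 Y6.000
G1 X13.903 Y5.199
G1 X18.157 Y7.300
G1 X20.365 Y11.500
G1 X19.681 Y16.197
; layer 3
G0 Z5.948
G0 X17.387 Y15.063
G1 X15.178 Y17.328
G1 X12.060 Y17.863
G1 X9.223 Y16.462
G1 X7.752 Y13.661
G1 X8.207 Y10.531
G1 X10.416 Y8.266
G1 X13.534 Y7.731
G1 X16.371 Y9.132
G1 X17.842 Y11.933
G1 X17.387 Y15.063
; layer 4
G0 Z7.930
G0 X15.092 Y13.930
G1 X13.988 Y15.063
G1 X12.428 Y15.330
G1 X11.010 Y14.629
G1 X10.274 Y13.229
G1 X10.502 Y11.664
G1 X11.606 Y10.531
G1 X13.166 Y10.264
G1 X14.584 Y10.965
G1 X15.320 Y12.365
G1 X15.092 Y13.930
M2 ; end

The solid is a regular 10-sided pyramid, base circumscribed radius ≈ 12.8 mm, apex at z ≈ 9.91 mm. Slicing at Δz = 1.983 mm — 5 equal slices spanning the solid's height, so layer i sits at z = i·h/5 — gives 4 non-empty perimeters. Each is a 10-segment closed polygon; G0 lifts to the layer z and rapids to the start vertex, then G1 traces the edges. The cross-section shrinks linearly with z (the slice at the apex is degenerate and omitted).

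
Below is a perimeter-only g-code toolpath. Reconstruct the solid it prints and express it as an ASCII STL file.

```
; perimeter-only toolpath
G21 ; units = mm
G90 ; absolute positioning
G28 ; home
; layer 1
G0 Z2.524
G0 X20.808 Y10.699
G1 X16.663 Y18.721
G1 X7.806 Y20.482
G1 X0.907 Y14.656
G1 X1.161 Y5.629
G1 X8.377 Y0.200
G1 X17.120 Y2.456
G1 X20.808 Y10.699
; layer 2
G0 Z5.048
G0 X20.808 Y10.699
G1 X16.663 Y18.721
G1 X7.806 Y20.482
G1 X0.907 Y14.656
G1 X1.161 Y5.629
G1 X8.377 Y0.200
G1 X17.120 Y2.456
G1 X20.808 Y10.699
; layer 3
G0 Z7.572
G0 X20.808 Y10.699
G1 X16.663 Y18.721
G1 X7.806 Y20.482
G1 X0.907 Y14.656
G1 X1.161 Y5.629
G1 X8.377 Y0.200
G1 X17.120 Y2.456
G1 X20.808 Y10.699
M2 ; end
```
solid part
  facet normal 0.0000 0.0000 -1.0000
    outer loop
      vertex 7.806 20.482 0.000
      vertex 16.663 18.721 0.000
      vertex 20.808 10.699 0.000
    endloop
  endfacet
  facet normal 0.0000 0.0000 -1.0000
    outer loop
      vertex 0.907 14.656 0.000
      vertex 7.806 20.482 0.000
      vertex 20.808 10.699 0.000
    endloop
  endfacet
  facet normal 0.0000 0.0000 -1.0000
    outer loop
      vertex 1.161 5.629 0.000
      vertex 0.907 14.656 0.000
      vertex 20.808 10.699 0.000
    endloop
  endfacet
  facet normal 0.0000 0.0000 -1.0000
    outer loop
      vertex 8.377 0.200 0.000
      vertex 1.161 5.629 0.000
      vertex 20.808 10.699 0.000
    endloop
  endfacet
  facet normal 0.0000 0.0000 -1.0000
    outer loop
      vertex 17.120 2.456 0.000
      vertex 8.377 0.200 0.000
      vertex 20.808 10.699 0.000
    endloop
  endfacet
  facet normal 0.0000 0.0000 1.0000
    outer loop
      vertex 20.808 10.699 7.572
      vertex 16.663 18.721 7.572
      vertex 7.806 20.482 7.572
    endloop
  endfacet
  facet normal 0.0000 0.0000 1.0000
    outer loop
      vertex 20.808 10.699 7.572
      vertex 7.806 20.482 7.572
      vertex 0.907 14.656 7.572
    endloop
  endfacet
  facet normal 0.0000 0.0000 1.0000
    outer loop
      vertex 20.808 10.699 7.572
      vertex 0.907 14.656 7.572
      vertex 1.161 5.629 7.572
    endloop
  endfacet
  facet normal 0.0000 0.0000 1.0000
    outer loop
      vertex 20.808 10.699 7.572
      vertex 1.161 5.629 7.572
      vertex 8.377 0.200 7.572
    endloop
  endfacet
  facet normal 0.0000 0.0000 1.0000
    outer loop
      vertex 20.808 10.699 7.572
      vertex 8.377 0.200 7.572
      vertex 17.120 2.456 7.572
    endloop
  endfacet
  facet normal 0.8884 0.4590 0.0000
    outer loop
      vertex 20.808 10.699 0.000
      vertex 16.663 18.721 0.000
      vertex 16.663 18.721 7.572
    endloop
  endfacet
  facet normal 0.8884 0.4590 0.0000
    outer loop
      vertex 20.808 10.699 0.000
      vertex 16.663 18.721 7.572
      vertex 20.808 10.699 7.572
    endloop
  endfacet
  facet normal 0.1950 0.9808 0.0000
    outer loop
      vertex 16.663 18.721 0.000
      vertex 7.806 20.482 0.000
      vertex 7.806 20.482 7.572
    endloop
  endfacet
  facet normal 0.1950 0.9808 0.0000
    outer loop
      vertex 16.663 18.721 0.000
      vertex 7.806 20.482 7.572
      vertex 16.663 18.721 7.572
    endloop
  endfacet
  facet normal -0.6452 0.7640 0.0000
    outer loop
      vertex 7.806 20.482 0.000
      vertex 0.907 14.656 0.000
      vertex 0.907 14.656 7.572
    endloop
  endfacet
  facet normal -0.6452 0.7640 0.0000
    outer loop
      vertex 7.806 20.482 0.000
      vertex 0.907 14.656 7.572
      vertex 7.806 20.482 7.572
    endloop
  endfacet
  facet normal -0.9996 -0.0281 0.0000
    outer loop
      vertex 0.907 14.656 0.000
      vertex 1.161 5.629 0.000
      vertex 1.161 5.629 7.572
    endloop
  endfacet
  facet normal -0.9996 -0.0281 0.0000
    outer loop
      vertex 0.907 14.656 0.000
      vertex 1.161 5.629 7.572
      vertex 0.907 14.656 7.572
    endloop
  endfacet
  facet normal -0.6012 -0.7991 0.0000
    outer loop
      vertex 1.161 5.629 0.000
      vertex 8.377 0.200 0.000
      vertex 8.377 0.200 7.572
    endloop
  endfacet
  facet normal -0.6012 -0.7991 0.0000
    outer loop
      vertex 1.161 5.629 0.000
      vertex 8.377 0.200 7.572
      vertex 1.161 5.629 7.572
    endloop
  endfacet
  facet normal 0.2499 -0.9683 0.0000
    outer loop
      vertex 8.377 0.200 0.000
      vertex 17.120 2.456 0.000
      vertex 17.120 2.456 7.572
    endloop
  endfacet
  facet normal 0.2499 -0.9683 0.0000
    outer loop
      vertex 8.377 0.200 0.000
      vertex 17.120 2.456 7.572
      vertex 8.377 0.200 7.572
    endloop
  endfacet
  facet normal 0.9128 -0.4084 0.0000
    outer loop
      vertex 17.120 2.456 0.000
      vertex 20.808 10.699 0.000
      vertex 20.808 10.699 7.572
    endloop
  endfacet
  facet normal 0.9128 -0.4084 0.0000
    outer loop
      vertex 17.120 2.456 0.000
      vertex 20.808 10.699 7.572
      vertex 17.120 2.456 7.572
    endloop
  endfacet
endsolid part

The G0 Z moves step by Δz≈2.524 mm. Every layer's G1 loop is the same polygon, so the solid is a straight extrusion of it from z=0 to z≈7.57. Closing with flat bottom and top caps and triangulating gives 24 facets — a regular 7-sided prism (a cylinder approximated with 7 flat sides), circumscribed radius ≈ 10.4 mm, height ≈ 7.57 mm.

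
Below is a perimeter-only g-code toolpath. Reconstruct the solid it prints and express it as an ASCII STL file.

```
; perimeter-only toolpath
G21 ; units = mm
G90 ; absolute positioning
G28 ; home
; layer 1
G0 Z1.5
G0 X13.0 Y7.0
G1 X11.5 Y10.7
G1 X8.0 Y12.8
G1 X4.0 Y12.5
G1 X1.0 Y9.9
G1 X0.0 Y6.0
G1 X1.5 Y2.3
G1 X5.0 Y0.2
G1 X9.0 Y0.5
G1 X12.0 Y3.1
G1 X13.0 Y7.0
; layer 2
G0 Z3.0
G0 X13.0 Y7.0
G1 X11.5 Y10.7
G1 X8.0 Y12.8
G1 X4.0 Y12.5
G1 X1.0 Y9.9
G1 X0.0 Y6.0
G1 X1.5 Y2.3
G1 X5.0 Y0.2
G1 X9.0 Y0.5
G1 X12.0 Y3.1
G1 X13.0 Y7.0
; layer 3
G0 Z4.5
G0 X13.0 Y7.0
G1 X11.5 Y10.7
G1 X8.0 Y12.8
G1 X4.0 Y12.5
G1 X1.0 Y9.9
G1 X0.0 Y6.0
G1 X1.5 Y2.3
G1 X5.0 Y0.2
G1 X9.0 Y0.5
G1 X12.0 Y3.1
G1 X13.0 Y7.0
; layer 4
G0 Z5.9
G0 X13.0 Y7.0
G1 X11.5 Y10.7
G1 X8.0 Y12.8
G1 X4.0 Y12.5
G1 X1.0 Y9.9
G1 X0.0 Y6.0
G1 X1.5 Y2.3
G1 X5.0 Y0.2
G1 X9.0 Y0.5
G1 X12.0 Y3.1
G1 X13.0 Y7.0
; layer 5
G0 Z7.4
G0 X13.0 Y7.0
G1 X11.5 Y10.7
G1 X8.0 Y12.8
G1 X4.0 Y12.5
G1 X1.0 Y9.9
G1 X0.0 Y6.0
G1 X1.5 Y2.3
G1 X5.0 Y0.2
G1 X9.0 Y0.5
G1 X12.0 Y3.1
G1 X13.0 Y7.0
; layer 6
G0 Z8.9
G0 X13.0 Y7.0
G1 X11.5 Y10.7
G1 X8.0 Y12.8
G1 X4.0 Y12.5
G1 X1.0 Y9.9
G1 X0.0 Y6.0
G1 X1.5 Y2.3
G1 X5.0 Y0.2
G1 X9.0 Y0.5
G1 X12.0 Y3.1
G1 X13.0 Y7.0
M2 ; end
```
solid part
  facet normal 0.0000 0.0000 -1.0000
    outer loop
      vertex 8.0 12.8 0.0
      vertex 11.5 10.7 0.0
      vertex 13.0 7.0 0.0
    endloop
  endfacet
  facet normal 0.0000 0.0000 -1.0000
    outer loop
      vertex 4.0 12.5 0.0
      vertex 8.0 12.8 0.0
      vertex 13.0 7.0 0.0
    endloop
  endfacet
  facet normal 0.0000 0.0000 -1.0000
    outer loop
      vertex 1.0 9.9 0.0
      vertex 4.0 12.5 0.0
      vertex 13.0 7.0 0.0
    endloop
  endfacet
  facet normal 0.0000 0.0000 -1.0000
    outer loop
      vertex 0.0 6.0 0.0
      vertex 1.0 9.9 0.0
      vertex 13.0 7.0 0.0
    endloop
  endfacet
  facet normal 0.0000 0.0000 -1.0000
    outer loop
      vertex 1.5 2.3 0.0
      vertex 0.0 6.0 0.0
      vertex 13.0 7.0 0.0
    endloop
  endfacet
  facet normal 0.0000 0.0000 -1.0000
    outer loop
      vertex 5.0 0.2 0.0
      vertex 1.5 2.3 0.0
      vertex 13.0 7.0 0.0
    endloop
  endfacet
  facet normal 0.0000 0.0000 -1.0000
    outer loop
      vertex 9.0 0.5 0.0
      vertex 5.0 0.2 0.0
      vertex 13.0 7.0 0.0
    endloop
  endfacet
  facet normal 0.0000 0.0000 -1.0000
    outer loop
      vertex 12.0 3.1 0.0
      vertex 9.0 0.5 0.0
      vertex 13.0 7.0 0.0
    endloop
  endfacet
  facet normal 0.0000 0.0000 1.0000
    outer loop
      vertex 13.0 7.0 8.9
      vertex 11.5 10.7 8.9
      vertex 8.0 12.8 8.9
    endloop
  endfacet
  facet normal 0.0000 0.0000 1.0000
    outer loop
      vertex 13.0 7.0 8.9
      vertex 8.0 12.8 8.9
      vertex 4.0 12.5 8.9
    endloop
  endfacet
  facet normal 0.0000 0.0000 1.0000
    outer loop
      vertex 13.0 7.0 8.9
      vertex 4.0 12.5 8.9
      vertex 1.0 9.9 8.9
    endloop
  endfacet
  facet normal 0.0000 0.0000 1.0000
    outer loop
      vertex 13.0 7.0 8.9
      vertex 1.0 9.9 8.9
      vertex 0.0 6.0 8.9
    endloop
  endfacet
  facet normal 0.0000 0.0000 1.0000
    outer loop
      vertex 13.0 7.0 8.9
      vertex 0.0 6.0 8.9
      vertex 1.5 2.3 8.9
    endloop
  endfacet
  facet normal 0.0000 0.0000 1.0000
    outer loop
      vertex 13.0 7.0 8.9
      vertex 1.5 2.3 8.9
      vertex 5.0 0.2 8.9
    endloop
  endfacet
  facet normal 0.0000 0.0000 1.0000
    outer loop
      vertex 13.0 7.0 8.9
      vertex 5.0 0.2 8.9
      vertex 9.0 0.5 8.9
    endloop
  endfacet
  facet normal 0.0000 0.0000 1.0000
    outer loop
      vertex 13.0 7.0 8.9
      vertex 9.0 0.5 8.9
      vertex 12.0 3.1 8.9
    endloop
  endfacet
  facet normal 0.9267 0.3757 0.0000
    outer loop
      vertex 13.0 7.0 0.0
      vertex 11.5 10.7 0.0
      vertex 11.5 10.7 8.9
    endloop
  endfacet
  facet normal 0.9267 0.3757 0.0000
    outer loop
      vertex 13.0 7.0 0.0
      vertex 11.5 10.7 8.9
      vertex 13.0 7.0 8.9
    endloop
  endfacet
  facet normal 0.5145 0.8575 0.0000
    outer loop
      vertex 11.5 10.7 0.0
      vertex 8.0 12.8 0.0
      vertex 8.0 12.8 8.9
    endloop
  endfacet
  facet normal 0.5145 0.8575 0.0000
    outer loop
      vertex 11.5 10.7 0.0
      vertex 8.0 12.8 8.9
      vertex 11.5 10.7 8.9
    endloop
  endfacet
  facet normal -0.0748 0.9972 0.0000
    outer loop
      vertex 8.0 12.8 0.0
      vertex 4.0 12.5 0.0
      vertex 4.0 12.5 8.9
    endloop
  endfacet
  facet normal -0.0748 0.9972 0.0000
    outer loop
      vertex 8.0 12.8 0.0
      vertex 4.0 12.5 8.9
      vertex 8.0 12.8 8.9
    endloop
  endfacet
  facet normal -0.6549 0.7557 0.0000
    outer loop
      vertex 4.0 12.5 0.0
      vertex 1.0 9.9 0.0
      vertex 1.0 9.9 8.9
    endloop
  endfacet
  facet normal -0.6549 0.7557 0.0000
    outer loop
      vertex 4.0 12.5 0.0
      vertex 1.0 9.9 8.9
      vertex 4.0 12.5 8.9
    endloop
  endfacet
  facet normal -0.9687 0.2484 0.0000
    outer loop
      vertex 1.0 9.9 0.0
      vertex 0.0 6.0 0.0
      vertex 0.0 6.0 8.9
    endloop
  endfacet
  facet normal -0.9687 0.2484 0.0000
    outer loop
      vertex 1.0 9.9 0.0
      vertex 0.0 6.0 8.9
      vertex 1.0 9.9 8.9
    endloop
  endfacet
  facet normal -0.9267 -0.3757 0.0000
    outer loop
      vertex 0.0 6.0 0.0
      vertex 1.5 2.3 0.0
      vertex 1.5 2.3 8.9
    endloop
  endfacet
  facet normal -0.9267 -0.3757 0.0000
    outer loop
      vertex 0.0 6.0 0.0
      vertex 1.5 2.3 8.9
      vertex 0.0 6.0 8.9
    endloop
  endfacet
  facet normal -0.5145 -0.8575 0.0000
    outer loop
      vertex 1.5 2.3 0.0
      vertex 5.0 0.2 0.0
      vertex 5.0 0.2 8.9
    endloop
  endfacet
  facet normal -0.5145 -0.8575 0.0000
    outer loop
      vertex 1.5 2.3 0.0
      vertex 5.0 0.2 8.9
      vertex 1.5 2.3 8.9
    endloop
  endfacet
  facet normal 0.0748 -0.9972 0.0000
    outer loop
      vertex 5.0 0.2 0.0
      vertex 9.0 0.5 0.0
      vertex 9.0 0.5 8.9
    endloop
  endfacet
  facet normal 0.0748 -0.9972 0.0000
    outer loop
      vertex 5.0 0.2 0.0
      vertex 9.0 0.5 8.9
      vertex 5.0 0.2 8.9
    endloop
  endfacet
  facet normal 0.6549 -0.7557 0.0000
    outer loop
      vertex 9.0 0.5 0.0
      vertex 12.0 3.1 0.0
      vertex 12.0 3.1 8.9
    endloop
  endfacet
  facet normal 0.6549 -0.7557 0.0000
    outer loop
      vertex 9.0 0.5 0.0
      vertex 12.0 3.1 8.9
      vertex 9.0 0.5 8.9
    endloop
  endfacet
  facet normal 0.9687 -0.2484 0.0000
    outer loop
      vertex 12.0 3.1 0.0
      vertex 13.0 7.0 0.0
      vertex 13.0 7.0 8.9
    endloop
  endfacet
  facet normal 0.9687 -0.2484 0.0000
    outer loop
      vertex 12.0 3.1 0.0
      vertex 13.0 7.0 8.9
      vertex 12.0 3.1 8.9
    endloop
  endfacet
endsolid part

The G0 Z moves step by Δz≈1.5 mm. Every layer's G1 loop is the same polygon, so the solid is a straight extrusion of it from z=0 to z≈8.9. Closing with flat bottom and top caps and triangulating gives 36 facets — a regular 10-sided prism (a cylinder approximated with 10 flat sides), circumscribed radius ≈ 6.5 mm, height ≈ 8.9 mm.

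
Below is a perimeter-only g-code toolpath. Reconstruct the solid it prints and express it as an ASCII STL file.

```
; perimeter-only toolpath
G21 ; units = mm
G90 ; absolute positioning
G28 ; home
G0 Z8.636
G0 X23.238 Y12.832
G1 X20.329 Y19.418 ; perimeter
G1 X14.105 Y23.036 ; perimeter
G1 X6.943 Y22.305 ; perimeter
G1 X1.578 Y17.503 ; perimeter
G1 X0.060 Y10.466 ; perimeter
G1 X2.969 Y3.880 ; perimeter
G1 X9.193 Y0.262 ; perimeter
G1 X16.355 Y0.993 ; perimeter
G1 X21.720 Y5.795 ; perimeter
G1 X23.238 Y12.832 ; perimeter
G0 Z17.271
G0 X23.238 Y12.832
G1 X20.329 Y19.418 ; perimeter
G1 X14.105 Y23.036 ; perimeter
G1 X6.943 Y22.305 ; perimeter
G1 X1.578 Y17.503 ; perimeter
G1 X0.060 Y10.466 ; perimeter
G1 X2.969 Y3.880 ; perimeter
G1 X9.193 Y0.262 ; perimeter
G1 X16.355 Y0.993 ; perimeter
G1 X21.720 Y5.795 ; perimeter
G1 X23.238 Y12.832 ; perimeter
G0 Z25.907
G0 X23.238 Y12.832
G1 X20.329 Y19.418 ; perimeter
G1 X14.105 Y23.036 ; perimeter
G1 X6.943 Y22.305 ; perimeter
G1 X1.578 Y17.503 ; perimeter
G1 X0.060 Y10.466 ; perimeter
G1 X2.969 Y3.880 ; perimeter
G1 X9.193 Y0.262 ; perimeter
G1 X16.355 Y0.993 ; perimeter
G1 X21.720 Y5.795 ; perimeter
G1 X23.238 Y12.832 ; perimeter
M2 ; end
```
solid part
  facet normal 0.0000 0.0000 -1.0000
    outer loop
      vertex 14.105 23.036 0.000
      vertex 20.329 19.418 0.000
      vertex 23.238 12.832 0.000
    endloop
  endfacet
  facet normal 0.0000 0.0000 -1.0000
    outer loop
      vertex 6.943 22.305 0.000
      vertex 14.105 23.036 0.000
      vertex 23.238 12.832 0.000
    endloop
  endfacet
  facet normal 0.0000 0.0000 -1.0000
    outer loop
      vertex 1.578 17.503 0.000
      vertex 6.943 22.305 0.000
      vertex 23.238 12.832 0.000
    endloop
  endfacet
  facet normal 0.0000 0.0000 -1.0000
    outer loop
      vertex 0.060 10.466 0.000
      vertex 1.578 17.503 0.000
      vertex 23.238 12.832 0.000
    endloop
  endfacet
  facet normal 0.0000 0.0000 -1.0000
    outer loop
      vertex 2.969 3.880 0.000
      vertex 0.060 10.466 0.000
      vertex 23.238 12.832 0.000
    endloop
  endfacet
  facet normal 0.0000 0.0000 -1.0000
    outer loop
      vertex 9.193 0.262 0.000
      vertex 2.969 3.880 0.000
      vertex 23.238 12.832 0.000
    endloop
  endfacet
  facet normal 0.0000 0.0000 -1.0000
    outer loop
      vertex 16.355 0.993 0.000
      vertex 9.193 0.262 0.000
      vertex 23.238 12.832 0.000
    endloop
  endfacet
  facet normal 0.0000 0.0000 -1.0000
    outer loop
      vertex 21.720 5.795 0.000
      vertex 16.355 0.993 0.000
      vertex 23.238 12.832 0.000
    endloop
  endfacet
  facet normal 0.0000 0.0000 1.0000
    outer loop
      vertex 23.238 12.832 25.907
      vertex 20.329 19.418 25.907
      vertex 14.105 23.036 25.907
    endloop
  endfacet
  facet normal 0.0000 0.0000 1.0000
    outer loop
      vertex 23.238 12.832 25.907
      vertex 14.105 23.036 25.907
      vertex 6.943 22.305 25.907
    endloop
  endfacet
  facet normal 0.0000 0.0000 1.0000
    outer loop
      vertex 23.238 12.832 25.907
      vertex 6.943 22.305 25.907
      vertex 1.578 17.503 25.907
    endloop
  endfacet
  facet normal 0.0000 0.0000 1.0000
    outer loop
      vertex 23.238 12.832 25.907
      vertex 1.578 17.503 25.907
      vertex 0.060 10.466 25.907
    endloop
  endfacet
  facet normal 0.0000 0.0000 1.0000
    outer loop
      vertex 23.238 12.832 25.907
      vertex 0.060 10.466 25.907
      vertex 2.969 3.880 25.907
    endloop
  endfacet
  facet normal 0.0000 0.0000 1.0000
    outer loop
      vertex 23.238 12.832 25.907
      vertex 2.969 3.880 25.907
      vertex 9.193 0.262 25.907
    endloop
  endfacet
  facet normal 0.0000 0.0000 1.0000
    outer loop
      vertex 23.238 12.832 25.907
      vertex 9.193 0.262 25.907
      vertex 16.355 0.993 25.907
    endloop
  endfacet
  facet normal 0.0000 0.0000 1.0000
    outer loop
      vertex 23.238 12.832 25.907
      vertex 16.355 0.993 25.907
      vertex 21.720 5.795 25.907
    endloop
  endfacet
  facet normal 0.9147 0.4040 0.0000
    outer loop
      vertex 23.238 12.832 0.000
      vertex 20.329 19.418 0.000
      vertex 20.329 19.418 25.907
    endloop
  endfacet
  facet normal 0.9147 0.4040 0.0000
    outer loop
      vertex 23.238 12.832 0.000
      vertex 20.329 19.418 25.907
      vertex 23.238 12.832 25.907
    endloop
  endfacet
  facet normal 0.5026 0.8645 0.0000
    outer loop
      vertex 20.329 19.418 0.000
      vertex 14.105 23.036 0.000
      vertex 14.105 23.036 25.907
    endloop
  endfacet
  facet normal 0.5026 0.8645 0.0000
    outer loop
      vertex 20.329 19.418 0.000
      vertex 14.105 23.036 25.907
      vertex 20.329 19.418 25.907
    endloop
  endfacet
  facet normal -0.1015 0.9948 0.0000
    outer loop
      vertex 14.105 23.036 0.000
      vertex 6.943 22.305 0.000
      vertex 6.943 22.305 25.907
    endloop
  endfacet
  facet normal -0.1015 0.9948 0.0000
    outer loop
      vertex 14.105 23.036 0.000
      vertex 6.943 22.305 25.907
      vertex 14.105 23.036 25.907
    endloop
  endfacet
  facet normal -0.6669 0.7451 0.0000
    outer loop
      vertex 6.943 22.305 0.000
      vertex 1.578 17.503 0.000
      vertex 1.578 17.503 25.907
    endloop
  endfacet
  facet normal -0.6669 0.7451 0.0000
    outer loop
      vertex 6.943 22.305 0.000
      vertex 1.578 17.503 25.907
      vertex 6.943 22.305 25.907
    endloop
  endfacet
  facet normal -0.9775 0.2109 0.0000
    outer loop
      vertex 1.578 17.503 0.000
      vertex 0.060 10.466 0.000
      vertex 0.060 10.466 25.907
    endloop
  endfacet
  facet normal -0.9775 0.2109 0.0000
    outer loop
      vertex 1.578 17.503 0.000
      vertex 0.060 10.466 25.907
      vertex 1.578 17.503 25.907
    endloop
  endfacet
  facet normal -0.9147 -0.4040 0.0000
    outer loop
      vertex 0.060 10.466 0.000
      vertex 2.969 3.880 0.000
      vertex 2.969 3.880 25.907
    endloop
  endfacet
  facet normal -0.9147 -0.4040 0.0000
    outer loop
      vertex 0.060 10.466 0.000
      vertex 2.969 3.880 25.907
      vertex 0.060 10.466 25.907
    endloop
  endfacet
  facet normal -0.5026 -0.8645 0.0000
    outer loop
      vertex 2.969 3.880 0.000
      vertex 9.193 0.262 0.000
      vertex 9.193 0.262 25.907
    endloop
  endfacet
  facet normal -0.5026 -0.8645 0.0000
    outer loop
      vertex 2.969 3.880 0.000
      vertex 9.193 0.262 25.907
      vertex 2.969 3.880 25.907
    endloop
  endfacet
  facet normal 0.1015 -0.9948 0.0000
    outer loop
      vertex 9.193 0.262 0.000
      vertex 16.355 0.993 0.000
      vertex 16.355 0.993 25.907
    endloop
  endfacet
  facet normal 0.1015 -0.9948 0.0000
    outer loop
      vertex 9.193 0.262 0.000
      vertex 16.355 0.993 25.907
      vertex 9.193 0.262 25.907
    endloop
  endfacet
  facet normal 0.6669 -0.7451 0.0000
    outer loop
      vertex 16.355 0.993 0.000
      vertex 21.720 5.795 0.000
      vertex 21.720 5.795 25.907
    endloop
  endfacet
  facet normal 0.6669 -0.7451 0.0000
    outer loop
      vertex 16.355 0.993 0.000
      vertex 21.720 5.795 25.907
      vertex 16.355 0.993 25.907
    endloop
  endfacet
  facet normal 0.9775 -0.2109 0.0000
    outer loop
      vertex 21.720 5.795 0.000
      vertex 23.238 12.832 0.000
      vertex 23.238 12.832 25.907
    endloop
  endfacet
  facet normal 0.9775 -0.2109 0.0000
    outer loop
      vertex 21.720 5.795 0.000
      vertex 23.238 12.832 25.907
      vertex 21.720 5.795 25.907
    endloop
  endfacet
endsolid part

The G0 Z moves step by Δz≈8.636 mm. Every layer's G1 loop is the same polygon, so the solid is a straight extrusion of it from z=0 to z≈25.9. Closing with flat bottom and top caps and triangulating gives 36 facets — a regular 10-sided prism (a cylinder approximated with 10 flat sides), circumscribed radius ≈ 11.6 mm, height ≈ 25.9 mm.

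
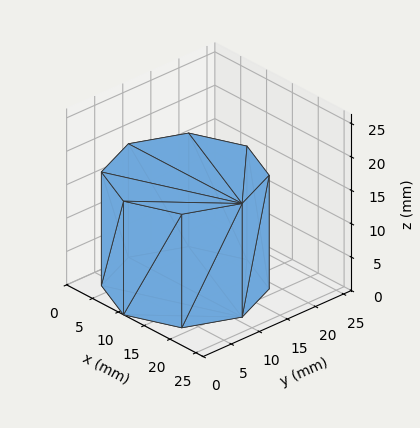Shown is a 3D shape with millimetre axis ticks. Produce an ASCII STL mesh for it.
Reading the render: the shape is a regular 8-sided prism (a cylinder approximated with 8 flat sides), circumscribed radius ≈ 11 mm, height ≈ 17 mm (dimensions read to the nearest mm from the axis ticks). For the STL, each face is triangulated and given an outward normal.

solid part
  facet normal 0.0000 0.0000 -1.0000
    outer loop
      vertex 11.00 22.00 0.00
      vertex 18.78 18.78 0.00
      vertex 22.00 11.00 0.00
    endloop
  endfacet
  facet normal 0.0000 0.0000 -1.0000
    outer loop
      vertex 3.22 18.78 0.00
      vertex 11.00 22.00 0.00
      vertex 22.00 11.00 0.00
    endloop
  endfacet
  facet normal 0.0000 0.0000 -1.0000
    outer loop
      vertex 0.00 11.00 0.00
      vertex 3.22 18.78 0.00
      vertex 22.00 11.00 0.00
    endloop
  endfacet
  facet normal 0.0000 0.0000 -1.0000
    outer loop
      vertex 3.22 3.22 0.00
      vertex 0.00 11.00 0.00
      vertex 22.00 11.00 0.00
    endloop
  endfacet
  facet normal 0.0000 0.0000 -1.0000
    outer loop
      vertex 11.00 0.00 0.00
      vertex 3.22 3.22 0.00
      vertex 22.00 11.00 0.00
    endloop
  endfacet
  facet normal 0.0000 0.0000 -1.0000
    outer loop
      vertex 18.78 3.22 0.00
      vertex 11.00 0.00 0.00
      vertex 22.00 11.00 0.00
    endloop
  endfacet
  facet normal 0.0000 0.0000 1.0000
    outer loop
      vertex 22.00 11.00 17.00
      vertex 18.78 18.78 17.00
      vertex 11.00 22.00 17.00
    endloop
  endfacet
  facet normal 0.0000 0.0000 1.0000
    outer loop
      vertex 22.00 11.00 17.00
      vertex 11.00 22.00 17.00
      vertex 3.22 18.78 17.00
    endloop
  endfacet
  facet normal 0.0000 0.0000 1.0000
    outer loop
      vertex 22.00 11.00 17.00
      vertex 3.22 18.78 17.00
      vertex 0.00 11.00 17.00
    endloop
  endfacet
  facet normal 0.0000 0.0000 1.0000
    outer loop
      vertex 22.00 11.00 17.00
      vertex 0.00 11.00 17.00
      vertex 3.22 3.22 17.00
    endloop
  endfacet
  facet normal 0.0000 0.0000 1.0000
    outer loop
      vertex 22.00 11.00 17.00
      vertex 3.22 3.22 17.00
      vertex 11.00 0.00 17.00
    endloop
  endfacet
  facet normal 0.0000 0.0000 1.0000
    outer loop
      vertex 22.00 11.00 17.00
      vertex 11.00 0.00 17.00
      vertex 18.78 3.22 17.00
    endloop
  endfacet
  facet normal 0.9240 0.3824 0.0000
    outer loop
      vertex 22.00 11.00 0.00
      vertex 18.78 18.78 0.00
      vertex 18.78 18.78 17.00
    endloop
  endfacet
  facet normal 0.9240 0.3824 0.0000
    outer loop
      vertex 22.00 11.00 0.00
      vertex 18.78 18.78 17.00
      vertex 22.00 11.00 17.00
    endloop
  endfacet
  facet normal 0.3824 0.9240 0.0000
    outer loop
      vertex 18.78 18.78 0.00
      vertex 11.00 22.00 0.00
      vertex 11.00 22.00 17.00
    endloop
  endfacet
  facet normal 0.3824 0.9240 0.0000
    outer loop
      vertex 18.78 18.78 0.00
      vertex 11.00 22.00 17.00
      vertex 18.78 18.78 17.00
    endloop
  endfacet
  facet normal -0.3824 0.9240 0.0000
    outer loop
      vertex 11.00 22.00 0.00
      vertex 3.22 18.78 0.00
      vertex 3.22 18.78 17.00
    endloop
  endfacet
  facet normal -0.3824 0.9240 0.0000
    outer loop
      vertex 11.00 22.00 0.00
      vertex 3.22 18.78 17.00
      vertex 11.00 22.00 17.00
    endloop
  endfacet
  facet normal -0.9240 0.3824 0.0000
    outer loop
      vertex 3.22 18.78 0.00
      vertex 0.00 11.00 0.00
      vertex 0.00 11.00 17.00
    endloop
  endfacet
  facet normal -0.9240 0.3824 0.0000
    outer loop
      vertex 3.22 18.78 0.00
      vertex 0.00 11.00 17.00
      vertex 3.22 18.78 17.00
    endloop
  endfacet
  facet normal -0.9240 -0.3824 0.0000
    outer loop
      vertex 0.00 11.00 0.00
      vertex 3.22 3.22 0.00
      vertex 3.22 3.22 17.00
    endloop
  endfacet
  facet normal -0.9240 -0.3824 0.0000
    outer loop
      vertex 0.00 11.00 0.00
      vertex 3.22 3.22 17.00
      vertex 0.00 11.00 17.00
    endloop
  endfacet
  facet normal -0.3824 -0.9240 0.0000
    outer loop
      vertex 3.22 3.22 0.00
      vertex 11.00 0.00 0.00
      vertex 11.00 0.00 17.00
    endloop
  endfacet
  facet normal -0.3824 -0.9240 0.0000
    outer loop
      vertex 3.22 3.22 0.00
      vertex 11.00 0.00 17.00
      vertex 3.22 3.22 17.00
    endloop
  endfacet
  facet normal 0.3824 -0.9240 0.0000
    outer loop
      vertex 11.00 0.00 0.00
      vertex 18.78 3.22 0.00
      vertex 18.78 3.22 17.00
    endloop
  endfacet
  facet normal 0.3824 -0.9240 0.0000
    outer loop
      vertex 11.00 0.00 0.00
      vertex 18.78 3.22 17.00
      vertex 11.00 0.00 17.00
    endloop
  endfacet
  facet normal 0.9240 -0.3824 0.0000
    outer loop
      vertex 18.78 3.22 0.00
      vertex 22.00 11.00 0.00
      vertex 22.00 11.00 17.00
    endloop
  endfacet
  facet normal 0.9240 -0.3824 0.0000
    outer loop
      vertex 18.78 3.22 0.00
      vertex 22.00 11.00 17.00
      vertex 18.78 3.22 17.00
    endloop
  endfacet
endsolid part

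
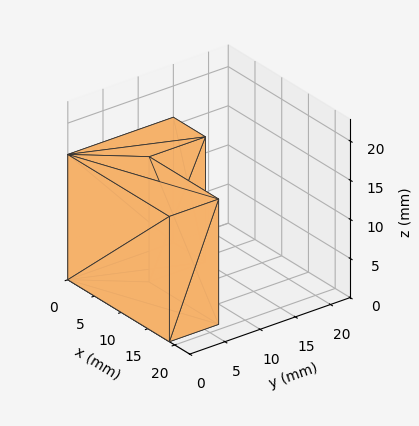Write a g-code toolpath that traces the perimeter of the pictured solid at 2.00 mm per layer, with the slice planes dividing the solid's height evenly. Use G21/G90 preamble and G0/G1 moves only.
Reading the render: the shape is an L-shaped prism: outer 19 × 15 mm, arm thicknesses ≈ 7 mm (horizontal) and 6 mm (vertical), extruded 16 mm in z (dimensions read to the nearest mm from the axis ticks). For the g-code, the solid's height is divided into equal slices at the stated Δz and each level perimeter traced with G1 moves after a G0 lift.

; perimeter-only toolpath
G21 ; units = mm
G90 ; absolute positioning
G28 ; home
; layer 1
G0 Z2.00
G0 X0.00 Y0.00
G1 X19.00 Y0.00
G1 X19.00 Y7.00
G1 X6.00 Y7.00
G1 X6.00 Y15.00
G1 X0.00 Y15.00
G1 X0.00 Y0.00
; layer 2
G0 Z4.00
G0 X0.00 Y0.00
G1 X19.00 Y0.00
G1 X19.00 Y7.00
G1 X6.00 Y7.00
G1 X6.00 Y15.00
G1 X0.00 Y15.00
G1 X0.00 Y0.00
; layer 3
G0 Z6.00
G0 X0.00 Y0.00
G1 X19.00 Y0.00
G1 X19.00 Y7.00
G1 X6.00 Y7.00
G1 X6.00 Y15.00
G1 X0.00 Y15.00
G1 X0.00 Y0.00
; layer 4
G0 Z8.00
G0 X0.00 Y0.00
G1 X19.00 Y0.00
G1 X19.00 Y7.00
G1 X6.00 Y7.00
G1 X6.00 Y15.00
G1 X0.00 Y15.00
G1 X0.00 Y0.00
; layer 5
G0 Z10.00
G0 X0.00 Y0.00
G1 X19.00 Y0.00
G1 X19.00 Y7.00
G1 X6.00 Y7.00
G1 X6.00 Y15.00
G1 X0.00 Y15.00
G1 X0.00 Y0.00
; layer 6
G0 Z12.00
G0 X0.00 Y0.00
G1 X19.00 Y0.00
G1 X19.00 Y7.00
G1 X6.00 Y7.00
G1 X6.00 Y15.00
G1 X0.00 Y15.00
G1 X0.00 Y0.00
; layer 7
G0 Z14.00
G0 X0.00 Y0.00
G1 X19.00 Y0.00
G1 X19.00 Y7.00
G1 X6.00 Y7.00
G1 X6.00 Y15.00
G1 X0.00 Y15.00
G1 X0.00 Y0.00
; layer 8
G0 Z16.00
G0 X0.00 Y0.00
G1 X19.00 Y0.00
G1 X19.00 Y7.00
G1 X6.00 Y7.00
G1 X6.00 Y15.00
G1 X0.00 Y15.00
G1 X0.00 Y0.00
M2 ; end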